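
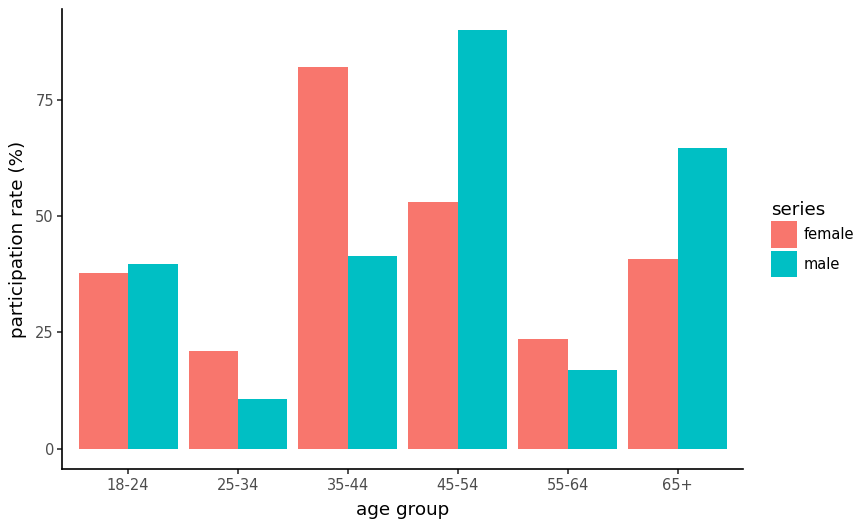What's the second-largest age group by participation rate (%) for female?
Top 3 for female: 35-44 ≈ 80, 45-54 ≈ 50, 65+ ≈ 40.

45-54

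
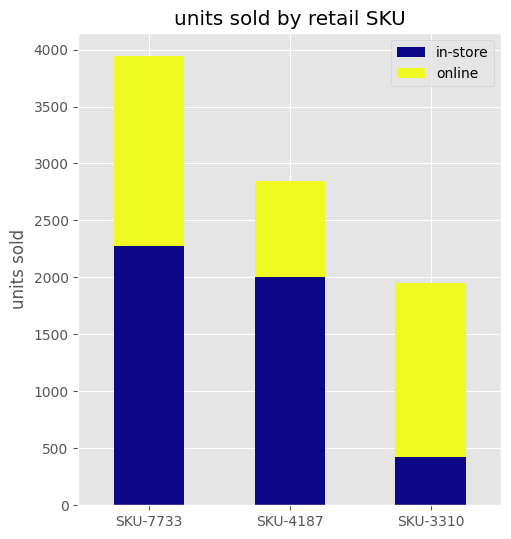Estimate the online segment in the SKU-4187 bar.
≈ 1000

online top ≈ 3000, bottom ≈ 2000; segment ≈ 1000.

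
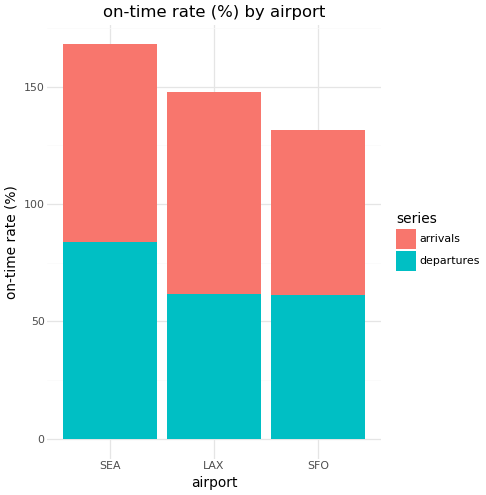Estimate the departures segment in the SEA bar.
departures top ≈ 80, bottom ≈ 0; segment ≈ 80.

≈ 80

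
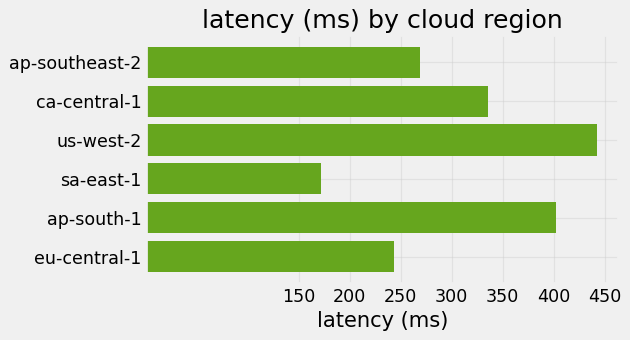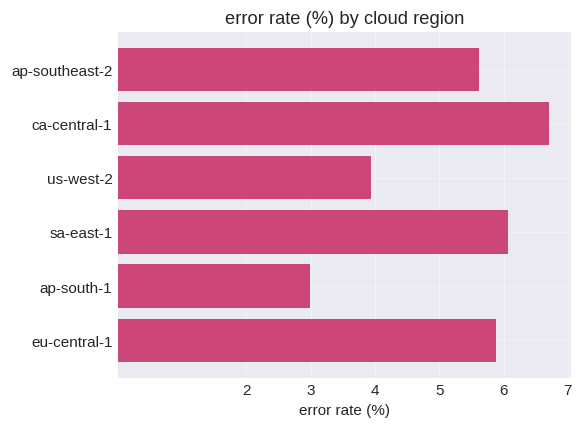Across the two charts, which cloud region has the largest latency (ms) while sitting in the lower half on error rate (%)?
us-west-2

Chart 2 median error rate (%) ≈ 6; below-median cloud regions: ap-southeast-2, us-west-2, ap-south-1. Among those, us-west-2 has the highest latency (ms) (≈ 450).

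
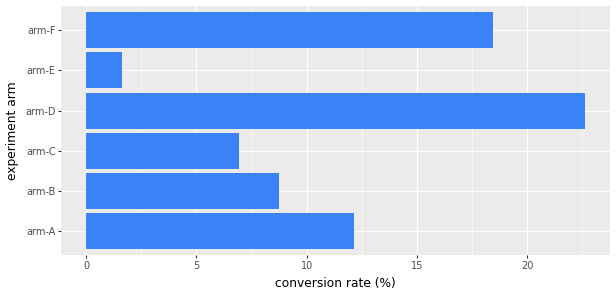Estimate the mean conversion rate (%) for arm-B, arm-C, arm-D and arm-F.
≈ 14

(8 + 6 + 22 + 18) / 4 ≈ 14.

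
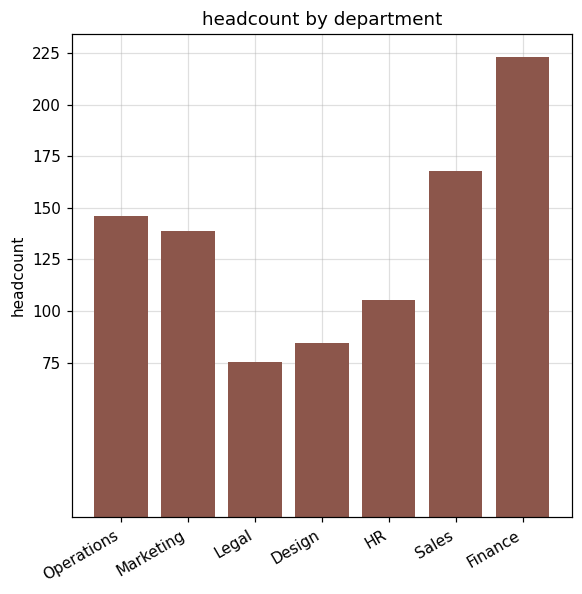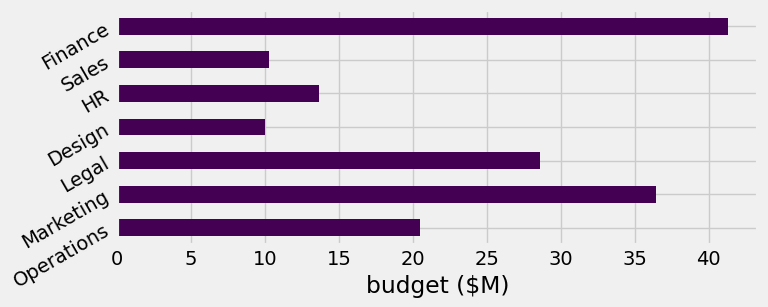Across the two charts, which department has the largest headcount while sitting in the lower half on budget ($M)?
Sales

Chart 2 median budget ($M) ≈ 20; below-median departments: Design, HR, Sales. Among those, Sales has the highest headcount (≈ 175).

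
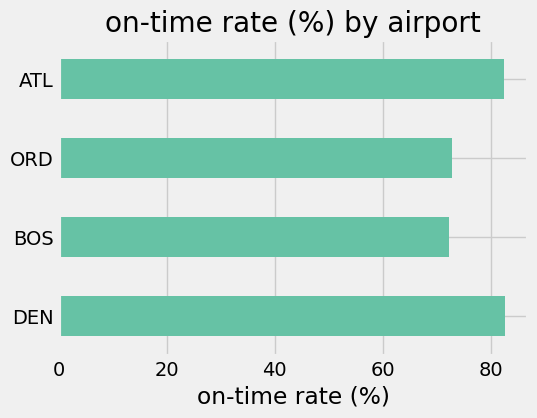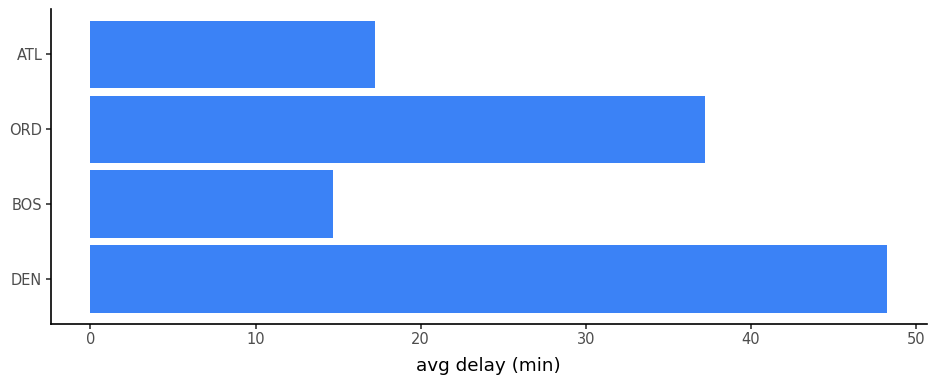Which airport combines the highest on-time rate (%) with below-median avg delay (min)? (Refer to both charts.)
ATL

Chart 2 median avg delay (min) ≈ 25; below-median airports: BOS, ATL. Among those, ATL has the highest on-time rate (%) (≈ 80).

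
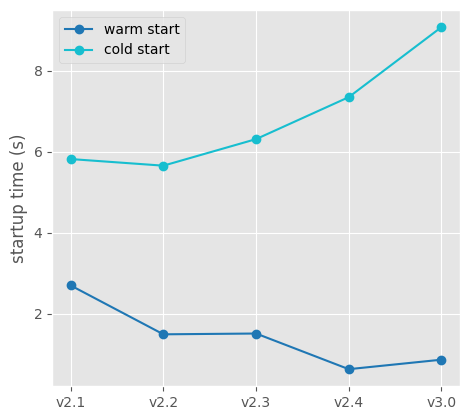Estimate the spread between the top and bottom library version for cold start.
≈ 3

Max v3.0 ≈ 9, min v2.2 ≈ 6; range ≈ 3.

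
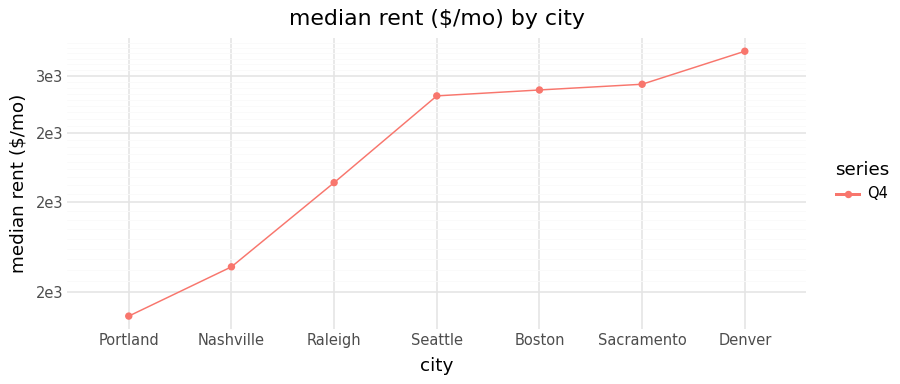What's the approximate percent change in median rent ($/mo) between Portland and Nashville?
Portland ≈ 1400, Nashville ≈ 1600; (1600 − 1400) / 1400 ≈ +14.3%.

≈ +14.3%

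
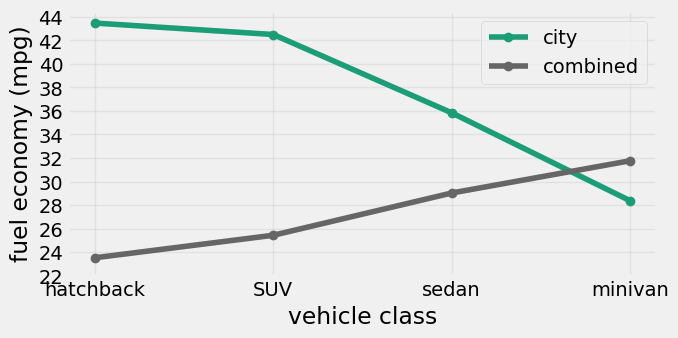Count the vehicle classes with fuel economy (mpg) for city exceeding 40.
2

Above 40: hatchback, SUV.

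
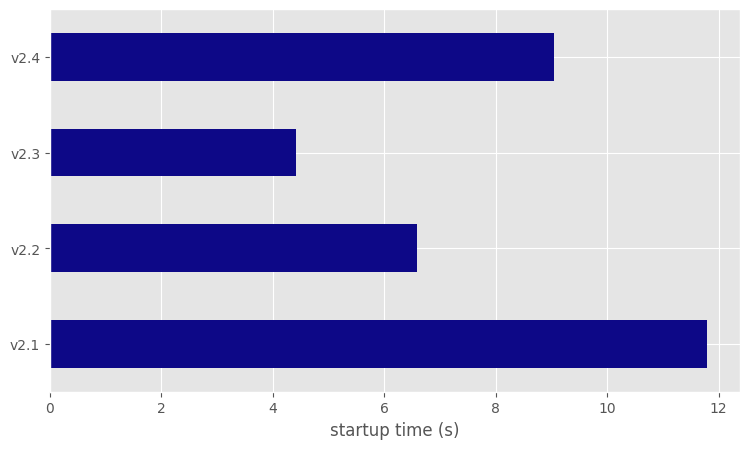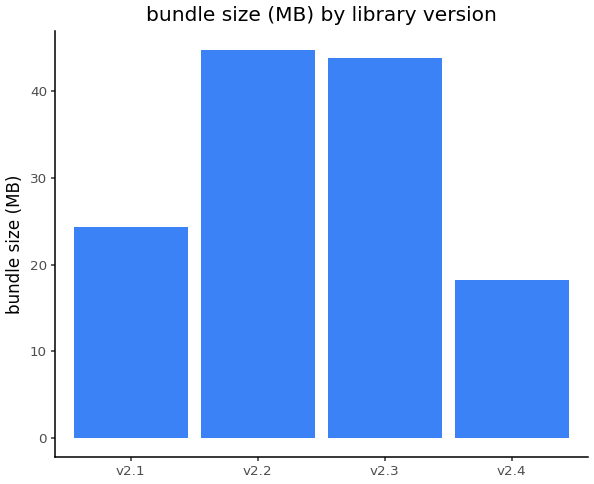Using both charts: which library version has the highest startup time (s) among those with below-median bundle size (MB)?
v2.1

Chart 2 median bundle size (MB) ≈ 35; below-median library versions: v2.1, v2.4. Among those, v2.1 has the highest startup time (s) (≈ 12).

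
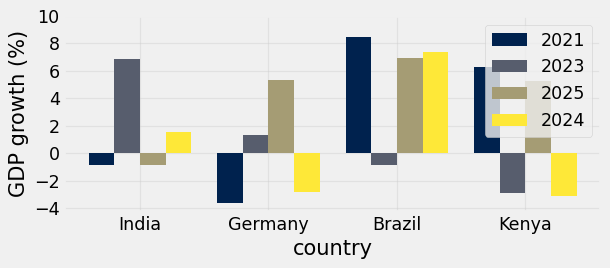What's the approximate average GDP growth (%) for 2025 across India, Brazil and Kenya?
(0 + 6 + 6) / 3 ≈ 4.

≈ 4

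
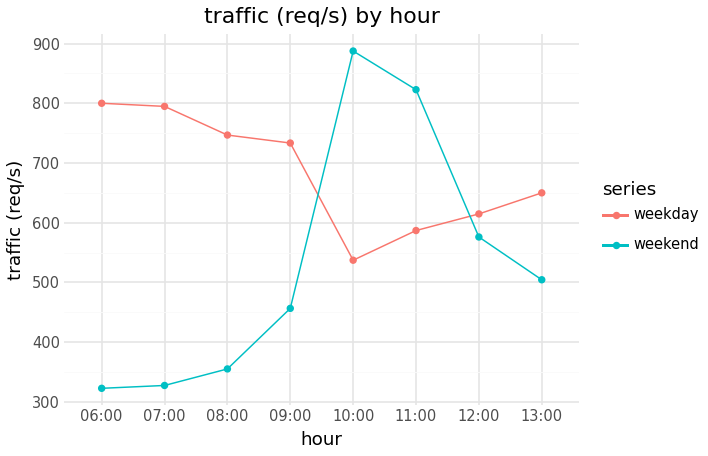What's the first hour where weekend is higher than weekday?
09:00: weekend ≈ 450 vs weekday ≈ 750 (not yet); 10:00: weekend ≈ 900 vs weekday ≈ 550 (first crossover).

10:00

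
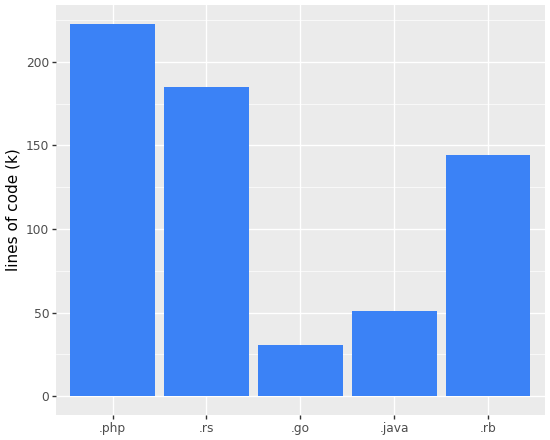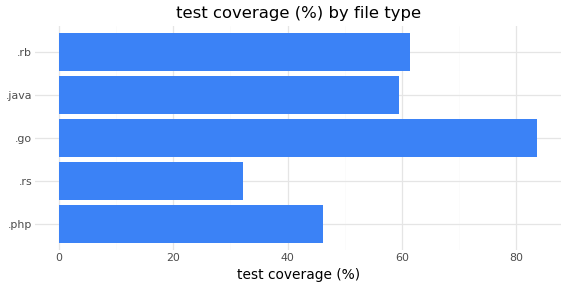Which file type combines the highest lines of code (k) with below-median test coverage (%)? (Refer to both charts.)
.php

Chart 2 median test coverage (%) ≈ 60; below-median file types: .php, .rs. Among those, .php has the highest lines of code (k) (≈ 225).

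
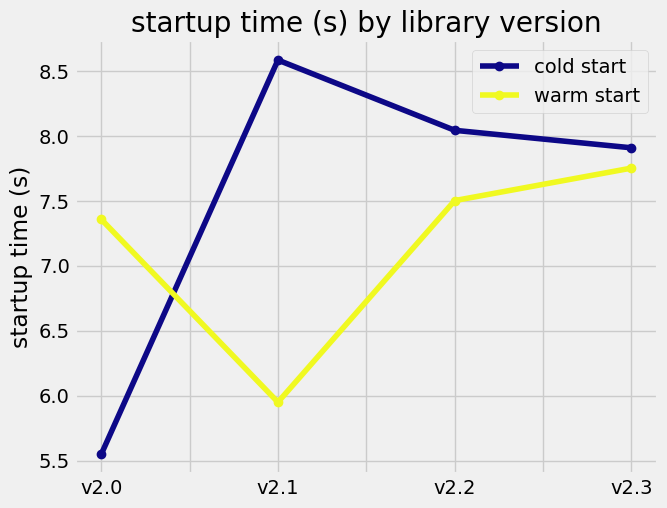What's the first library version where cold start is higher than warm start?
v2.0: cold start ≈ 5.5 vs warm start ≈ 7.5 (not yet); v2.1: cold start ≈ 8.5 vs warm start ≈ 6.0 (first crossover).

v2.1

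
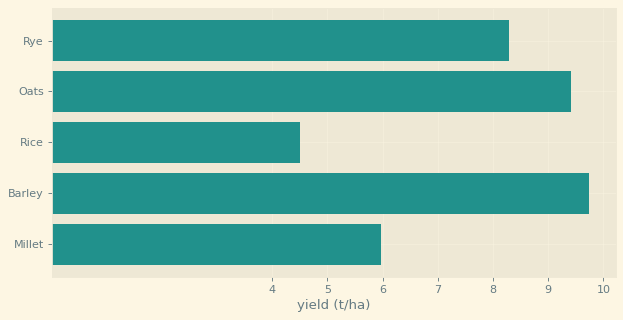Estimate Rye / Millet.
Rye ≈ 8, Millet ≈ 6; 8/6 ≈ 1.33.

≈ 1.33×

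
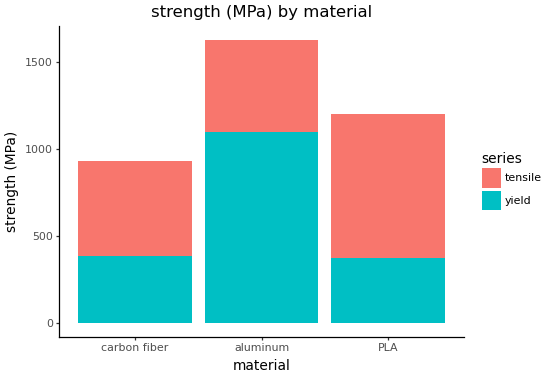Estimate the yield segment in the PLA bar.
yield top ≈ 400, bottom ≈ 0; segment ≈ 400.

≈ 400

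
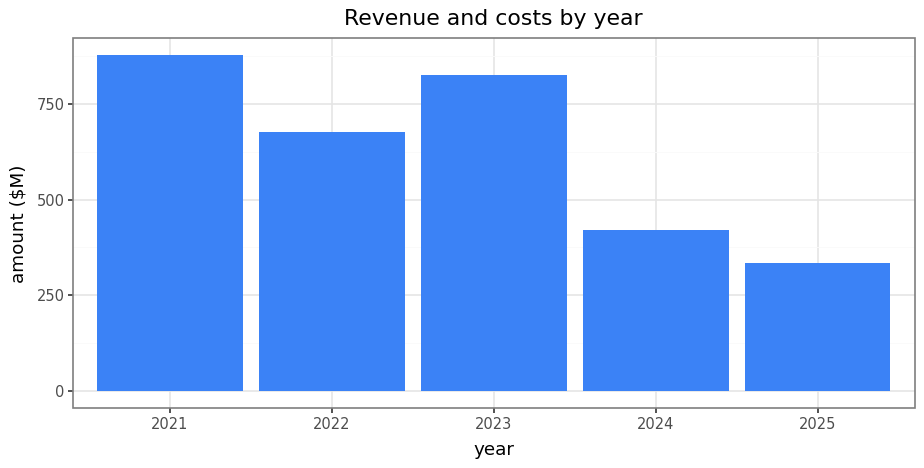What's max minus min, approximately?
Max 2021 ≈ 900, min 2025 ≈ 300; range ≈ 600.

≈ 600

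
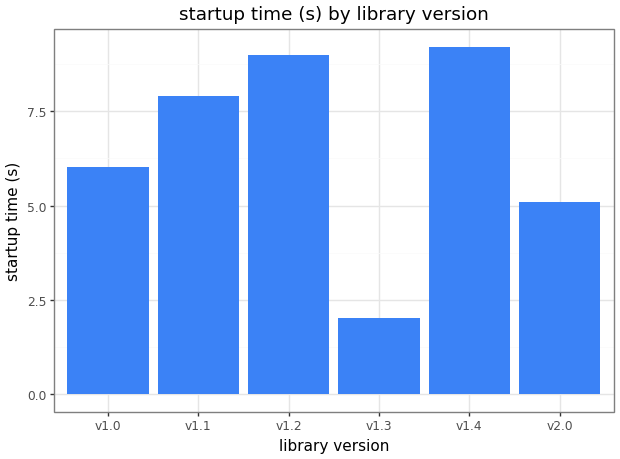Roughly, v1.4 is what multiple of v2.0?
v1.4 ≈ 9, v2.0 ≈ 5; 9/5 ≈ 1.8.

≈ 1.8×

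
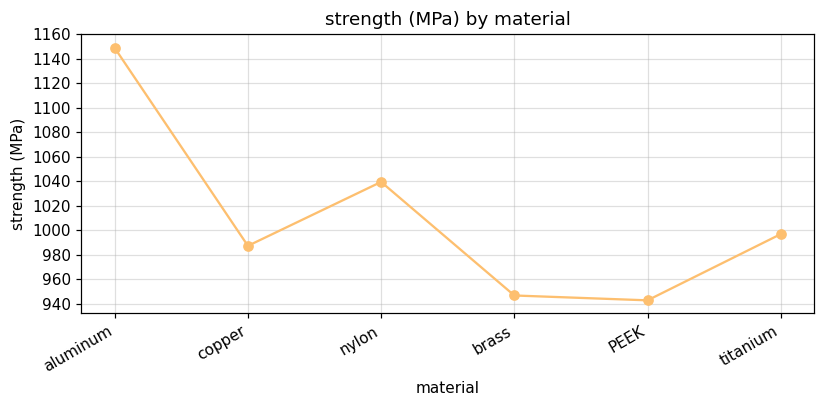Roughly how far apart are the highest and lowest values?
Max aluminum ≈ 1140, min PEEK ≈ 940; range ≈ 200.

≈ 200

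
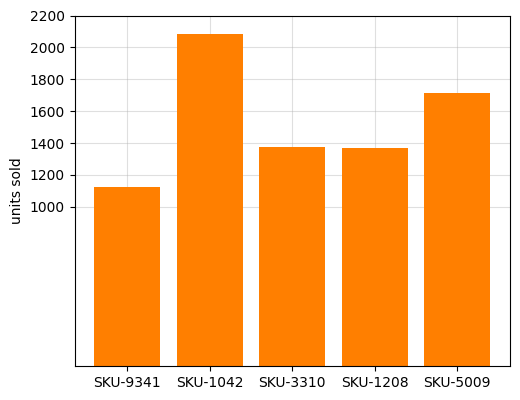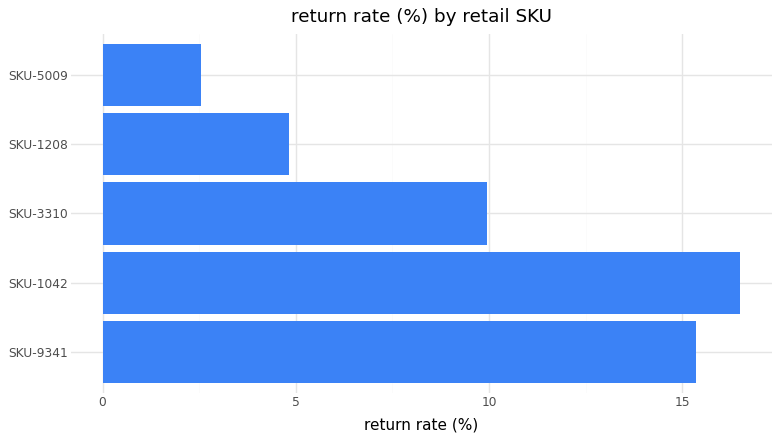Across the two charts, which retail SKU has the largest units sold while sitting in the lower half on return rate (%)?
Chart 2 median return rate (%) ≈ 10; below-median retail SKUs: SKU-1208, SKU-5009. Among those, SKU-5009 has the highest units sold (≈ 1800).

SKU-5009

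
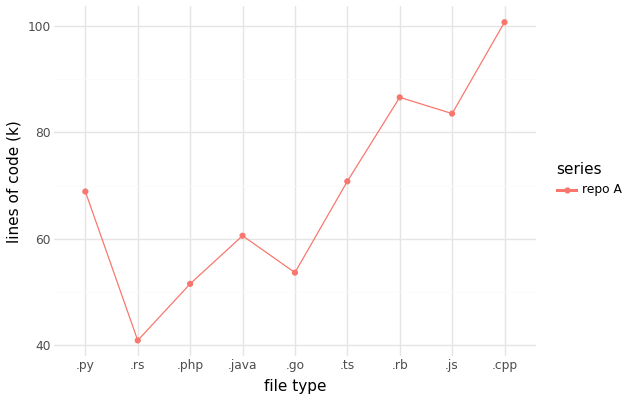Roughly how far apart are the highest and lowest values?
Max .cpp ≈ 100, min .rs ≈ 40; range ≈ 60.

≈ 60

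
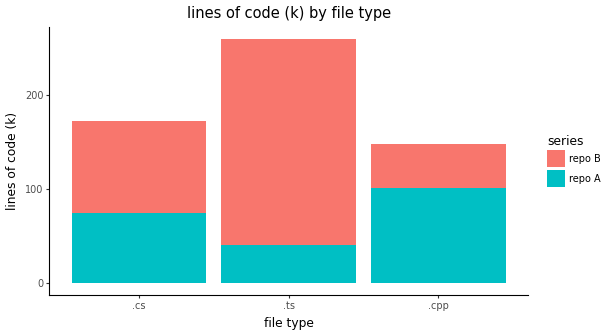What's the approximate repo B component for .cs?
≈ 100

repo B top ≈ 175, bottom ≈ 75; segment ≈ 100.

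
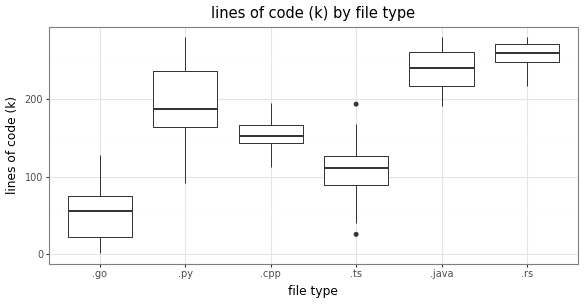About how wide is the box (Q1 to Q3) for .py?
Q3 ≈ 240, Q1 ≈ 160; IQR ≈ 80.

≈ 80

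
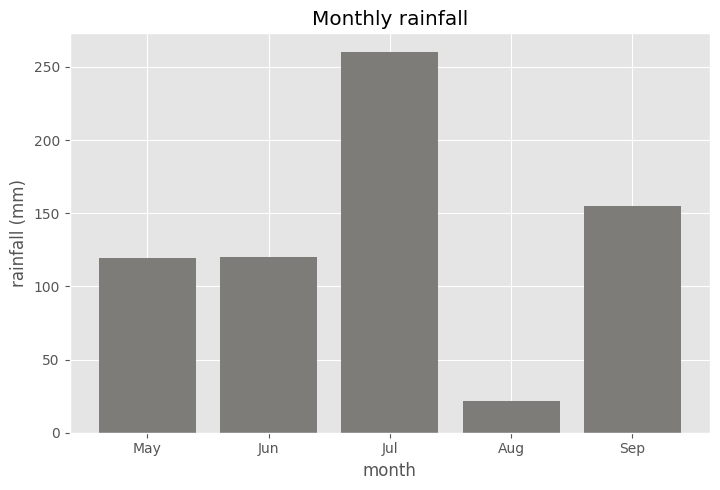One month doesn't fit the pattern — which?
Jul

Jul ≈ 250; the rest sit between ≈ 25 and ≈ 150.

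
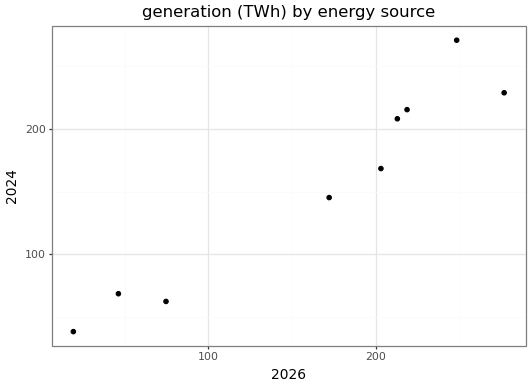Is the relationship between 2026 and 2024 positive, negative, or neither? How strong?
Points are positively correlated; strong (|r| ≈ 1.0).

positive, strong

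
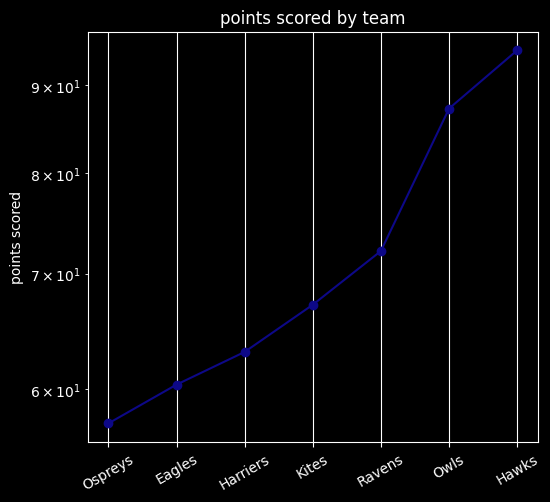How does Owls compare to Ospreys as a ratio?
Owls ≈ 85, Ospreys ≈ 55; 85/55 ≈ 1.55.

≈ 1.55×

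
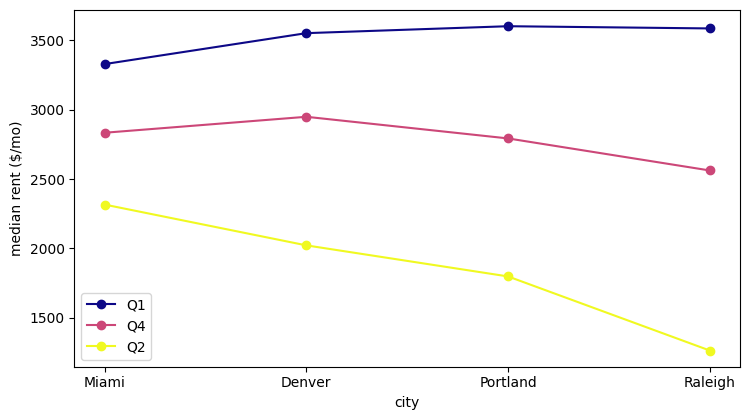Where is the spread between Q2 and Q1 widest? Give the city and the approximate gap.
Raleigh, ≈ 2400 $/mo

Raleigh: Q2 ≈ 1200, Q1 ≈ 3600 → gap ≈ 2400. Next-largest (Portland) is only ≈ 1800.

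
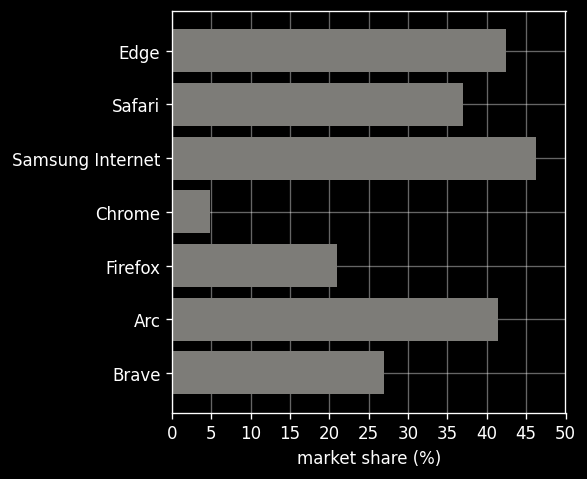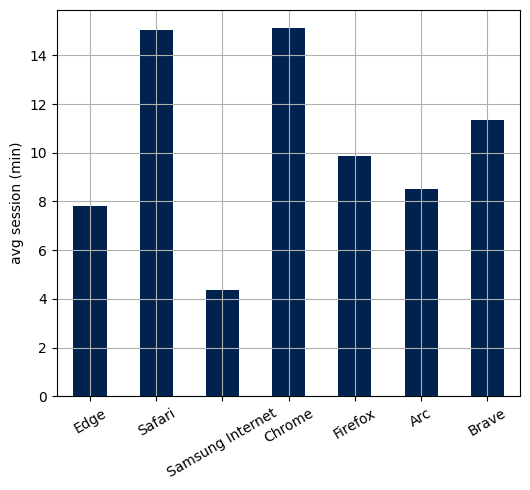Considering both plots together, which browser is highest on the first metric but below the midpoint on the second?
Chart 2 median avg session (min) ≈ 10; below-median browsers: Edge, Samsung Internet, Arc. Among those, Samsung Internet has the highest market share (%) (≈ 45).

Samsung Internet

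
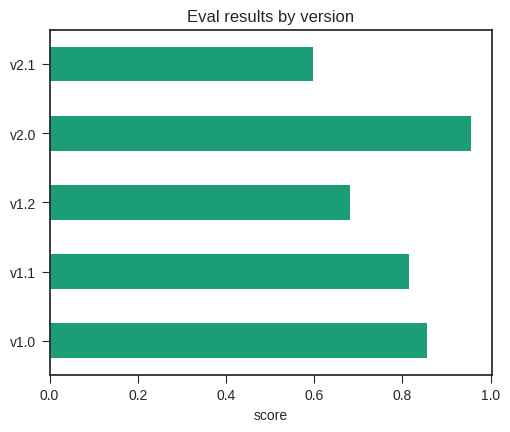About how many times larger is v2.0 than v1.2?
≈ 1.43×

v2.0 ≈ 1.0, v1.2 ≈ 0.7; 1.0/0.7 ≈ 1.43.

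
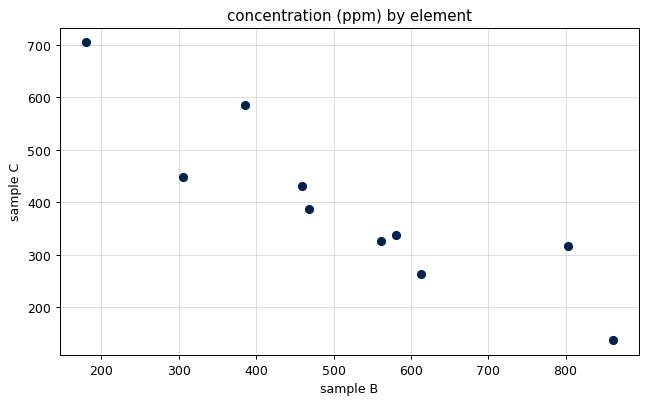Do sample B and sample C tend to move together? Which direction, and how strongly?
negative, strong

Points are negatively correlated; strong (|r| ≈ 0.9).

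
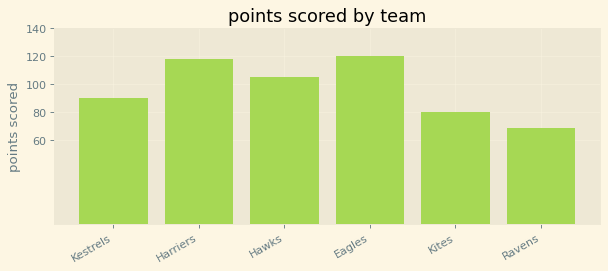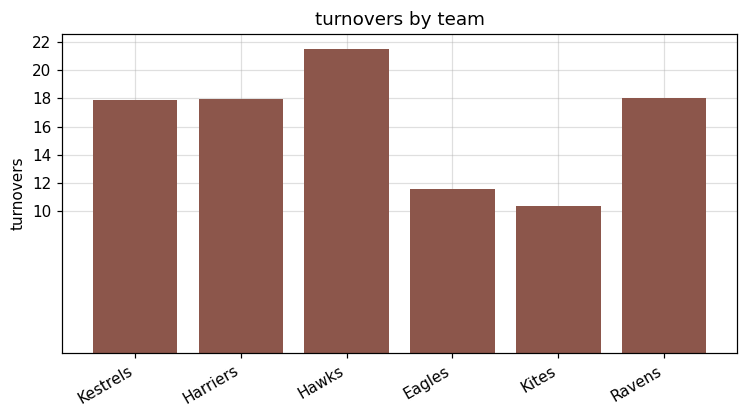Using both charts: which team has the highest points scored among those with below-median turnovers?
Chart 2 median turnovers ≈ 18; below-median teams: Kestrels, Eagles, Kites. Among those, Eagles has the highest points scored (≈ 120).

Eagles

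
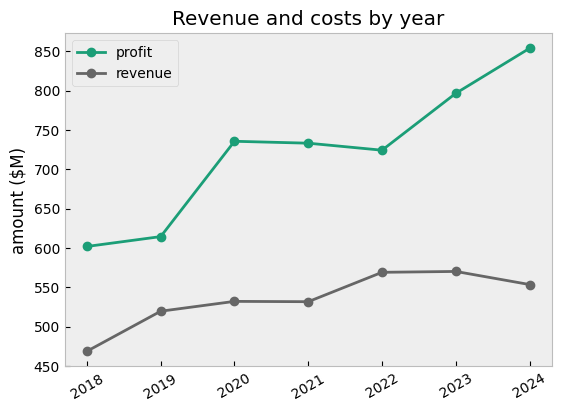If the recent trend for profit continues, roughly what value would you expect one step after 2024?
≈ 925

Last three: 700, 800, 850 → slope ≈ 75/step → next ≈ 925.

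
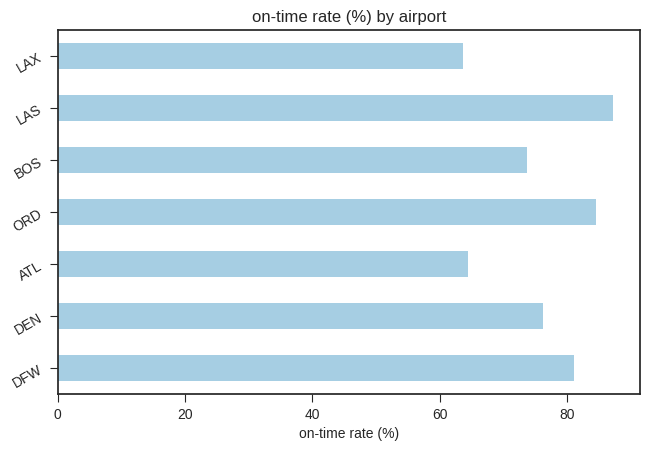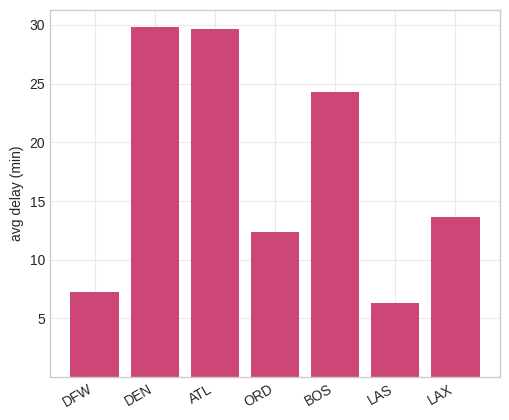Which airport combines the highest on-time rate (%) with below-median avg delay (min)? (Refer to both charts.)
Chart 2 median avg delay (min) ≈ 15; below-median airports: DFW, ORD, LAS. Among those, LAS has the highest on-time rate (%) (≈ 90).

LAS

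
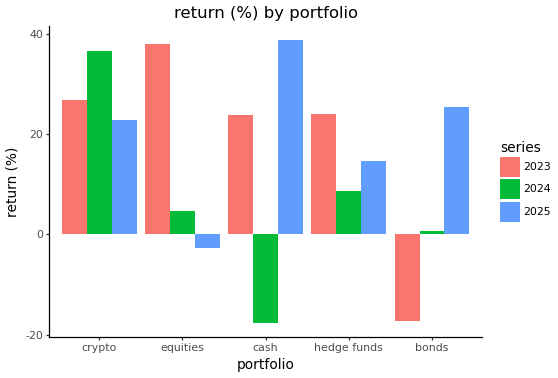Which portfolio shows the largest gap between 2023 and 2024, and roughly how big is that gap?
cash, ≈ 45 %

cash: 2023 ≈ 25, 2024 ≈ -20 → gap ≈ 45. Next-largest (equities) is only ≈ 35.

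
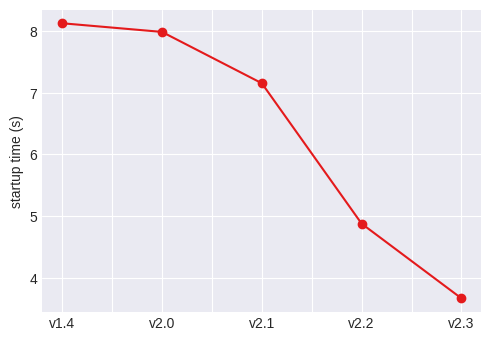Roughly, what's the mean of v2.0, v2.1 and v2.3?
≈ 6.17

(8.0 + 7.0 + 3.5) / 3 ≈ 6.17.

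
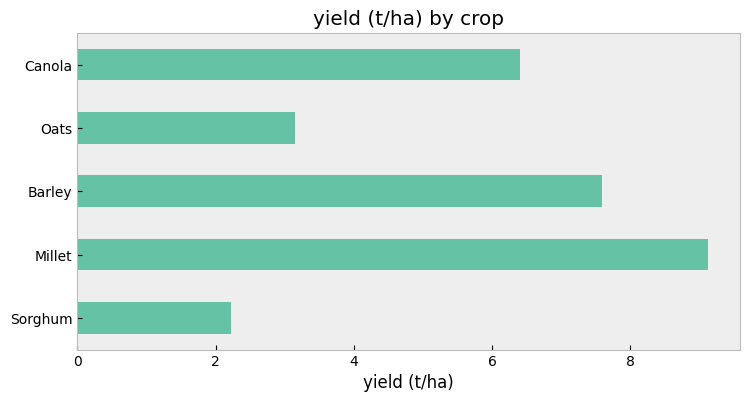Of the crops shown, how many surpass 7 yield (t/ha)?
Above 7: Millet, Barley.

2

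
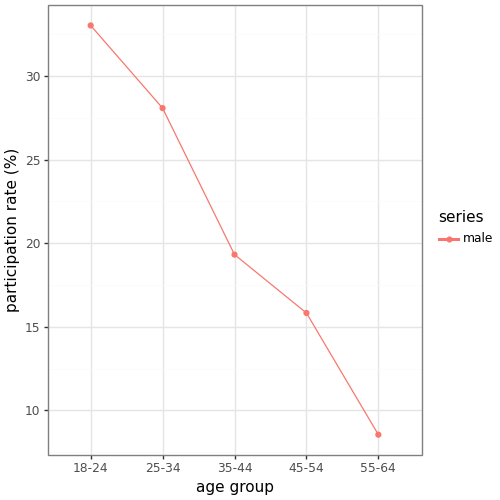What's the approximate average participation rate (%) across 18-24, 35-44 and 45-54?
(35 + 20 + 15) / 3 ≈ 23.

≈ 23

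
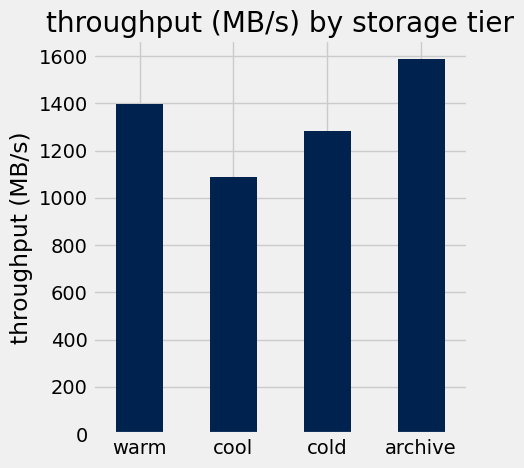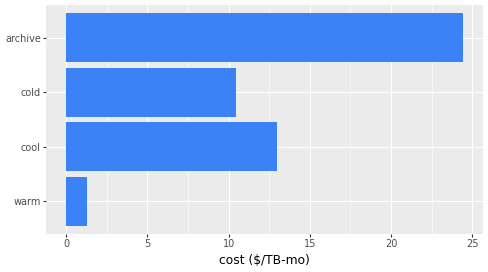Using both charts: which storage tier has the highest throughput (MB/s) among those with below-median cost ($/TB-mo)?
Chart 2 median cost ($/TB-mo) ≈ 10; below-median storage tiers: warm, cold. Among those, warm has the highest throughput (MB/s) (≈ 1400).

warm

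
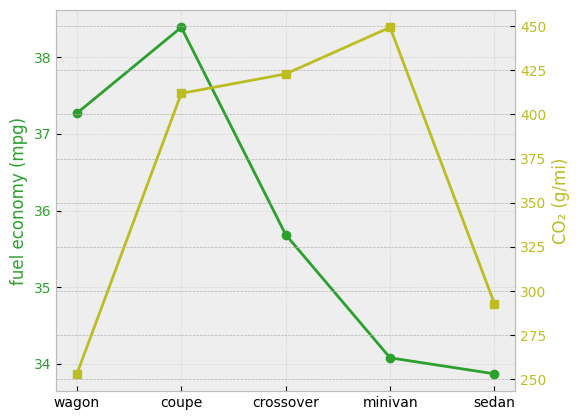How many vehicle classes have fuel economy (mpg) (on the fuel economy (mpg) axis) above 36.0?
2

Above 36.0: wagon, coupe.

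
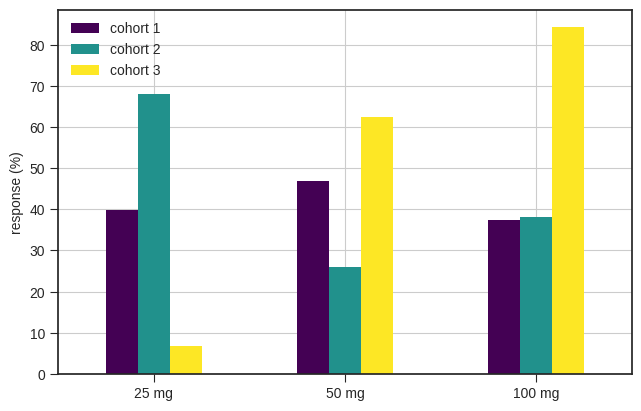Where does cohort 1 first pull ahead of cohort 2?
50 mg

25 mg: cohort 1 ≈ 40 vs cohort 2 ≈ 70 (not yet); 50 mg: cohort 1 ≈ 50 vs cohort 2 ≈ 30 (first crossover).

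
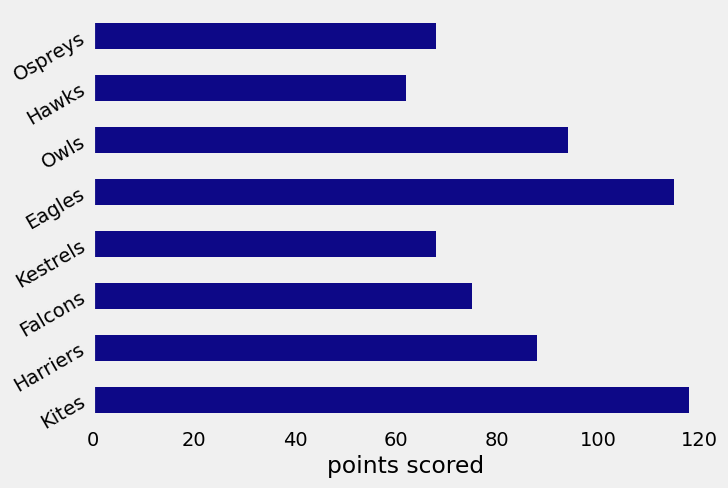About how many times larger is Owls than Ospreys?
≈ 1.29×

Owls ≈ 90, Ospreys ≈ 70; 90/70 ≈ 1.29.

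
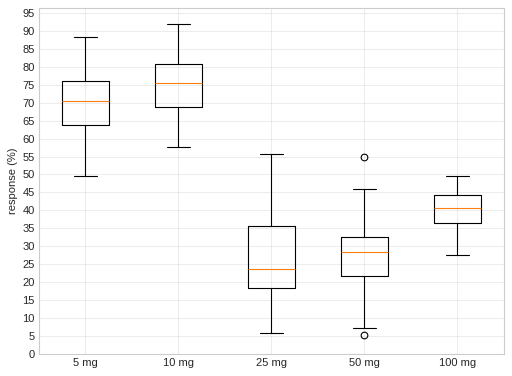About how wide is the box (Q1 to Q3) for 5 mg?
Q3 ≈ 75, Q1 ≈ 65; IQR ≈ 10.

≈ 10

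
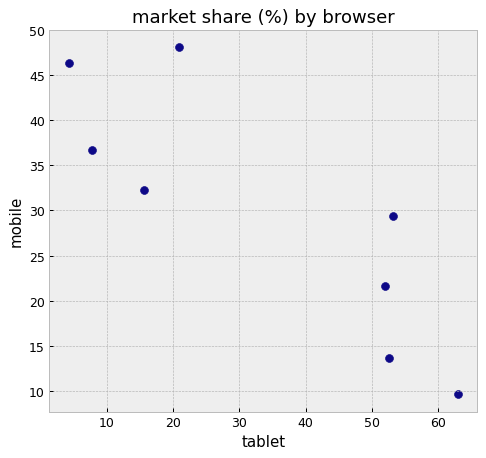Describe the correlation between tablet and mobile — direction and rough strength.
Points are negatively correlated; strong (|r| ≈ 0.8).

negative, strong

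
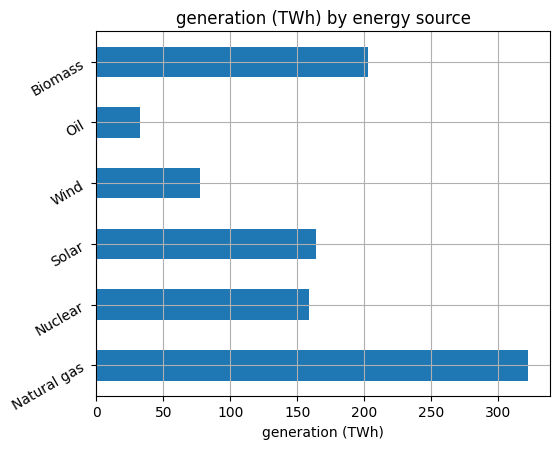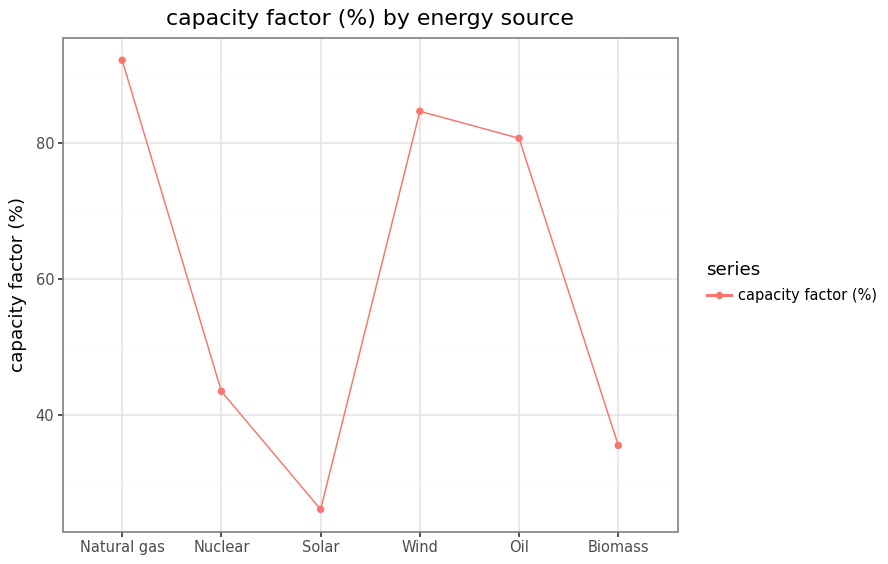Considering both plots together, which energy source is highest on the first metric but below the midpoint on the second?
Chart 2 median capacity factor (%) ≈ 60; below-median energy sources: Nuclear, Solar, Biomass. Among those, Biomass has the highest generation (TWh) (≈ 200).

Biomass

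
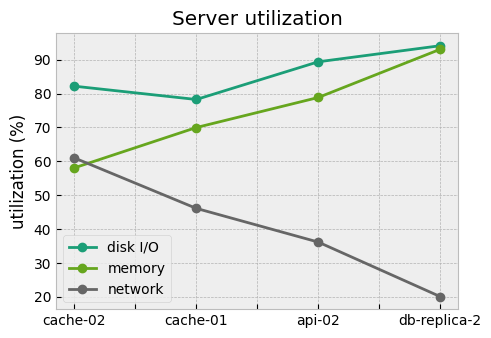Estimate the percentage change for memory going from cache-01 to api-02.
cache-01 ≈ 70, api-02 ≈ 80; (80 − 70) / 70 ≈ +14.3%.

≈ +14.3%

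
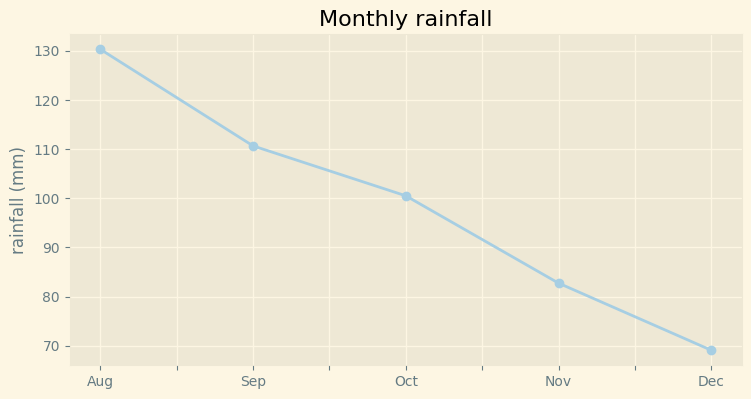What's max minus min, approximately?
Max Aug ≈ 130, min Dec ≈ 70; range ≈ 60.

≈ 60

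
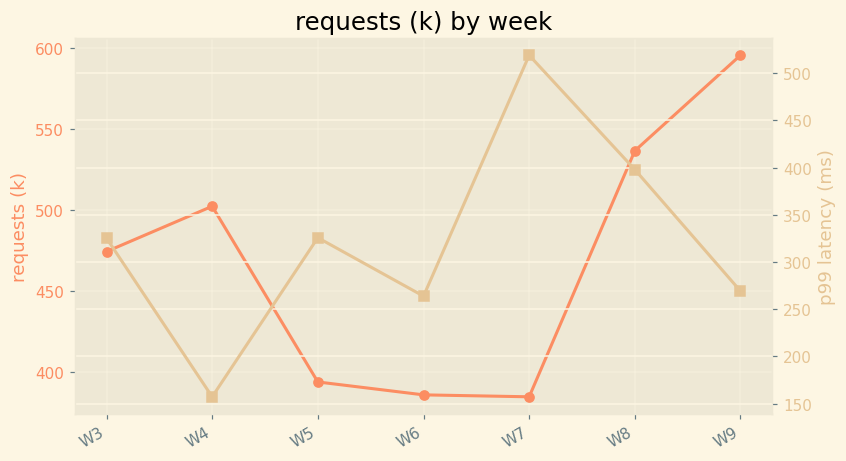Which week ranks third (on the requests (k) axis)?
Top 4 (on the requests (k) axis): W9 ≈ 600, W8 ≈ 540, W4 ≈ 500, W3 ≈ 480.

W4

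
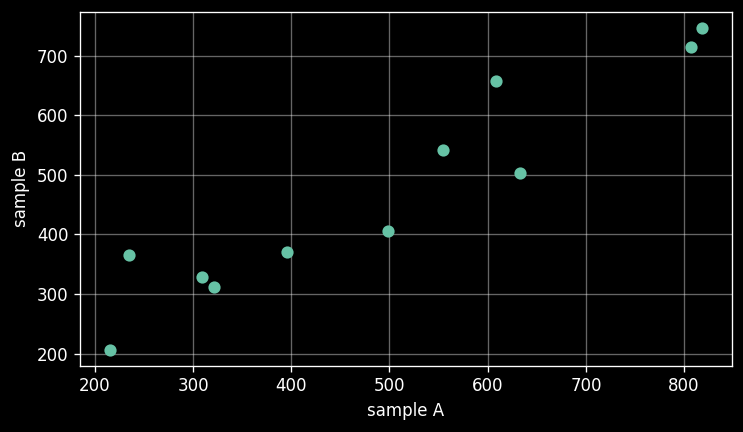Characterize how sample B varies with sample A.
positive, strong

Points are positively correlated; strong (|r| ≈ 0.9).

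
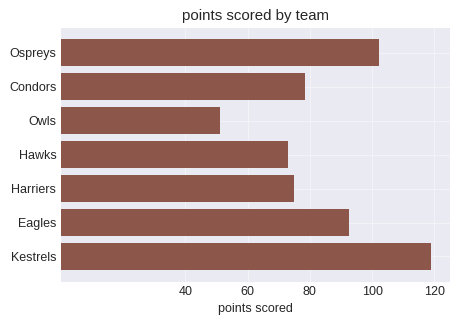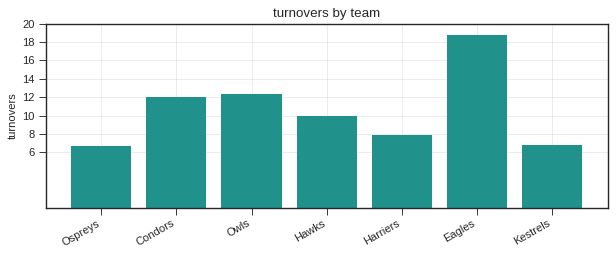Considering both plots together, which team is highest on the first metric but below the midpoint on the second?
Chart 2 median turnovers ≈ 10; below-median teams: Ospreys, Harriers, Kestrels. Among those, Kestrels has the highest points scored (≈ 120).

Kestrels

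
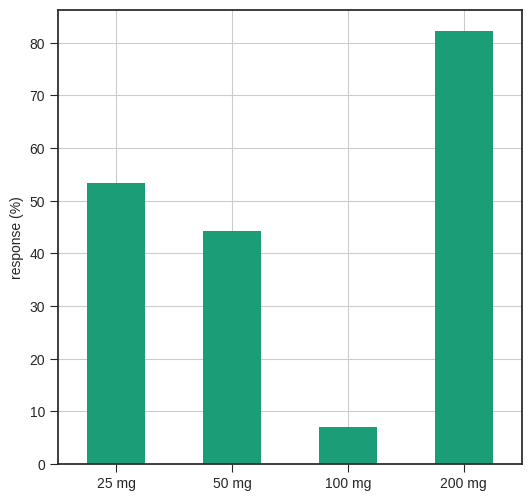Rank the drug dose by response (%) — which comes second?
25 mg

Top 3: 200 mg ≈ 80, 25 mg ≈ 50, 50 mg ≈ 40.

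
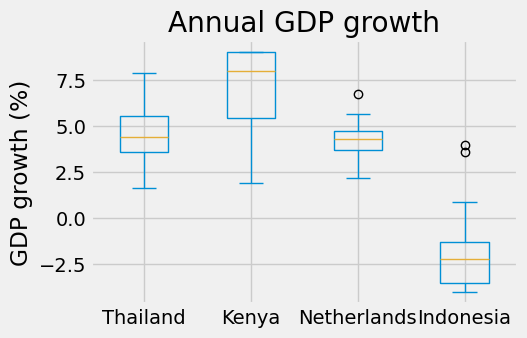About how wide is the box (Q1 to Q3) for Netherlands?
Q3 ≈ 5, Q1 ≈ 4; IQR ≈ 1.

≈ 1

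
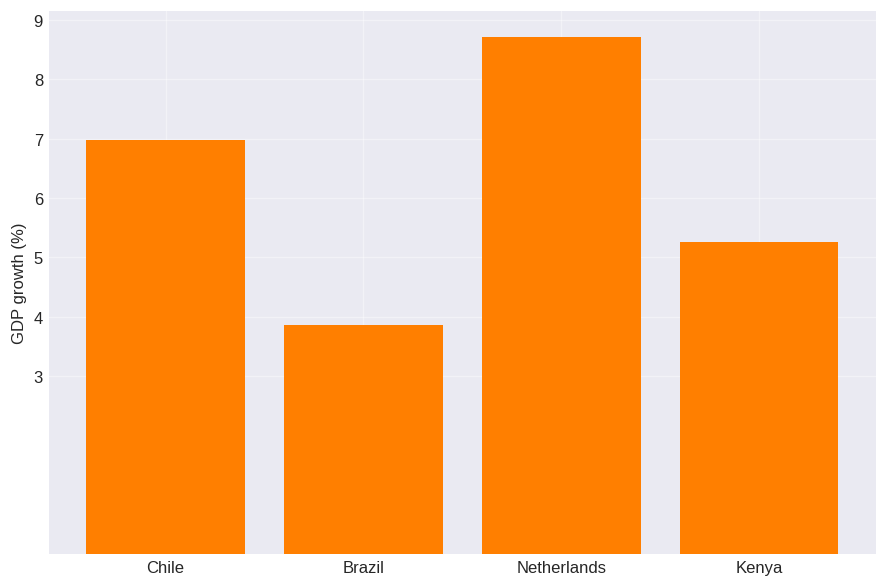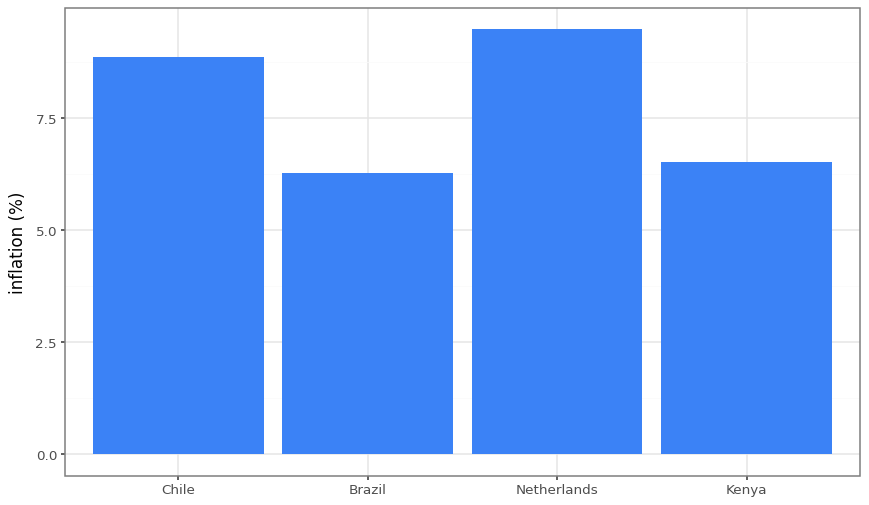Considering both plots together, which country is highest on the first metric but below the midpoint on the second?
Chart 2 median inflation (%) ≈ 8; below-median countries: Brazil, Kenya. Among those, Kenya has the highest GDP growth (%) (≈ 5).

Kenya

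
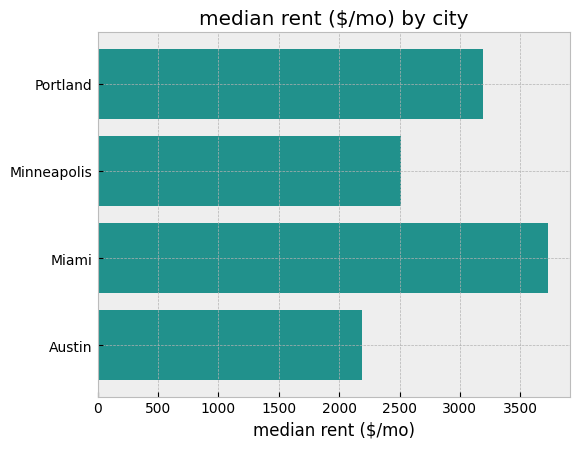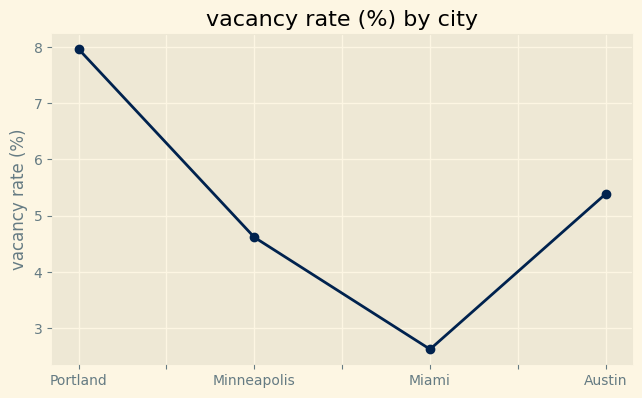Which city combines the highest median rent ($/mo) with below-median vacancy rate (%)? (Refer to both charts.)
Miami

Chart 2 median vacancy rate (%) ≈ 5; below-median cities: Minneapolis, Miami. Among those, Miami has the highest median rent ($/mo) (≈ 3500).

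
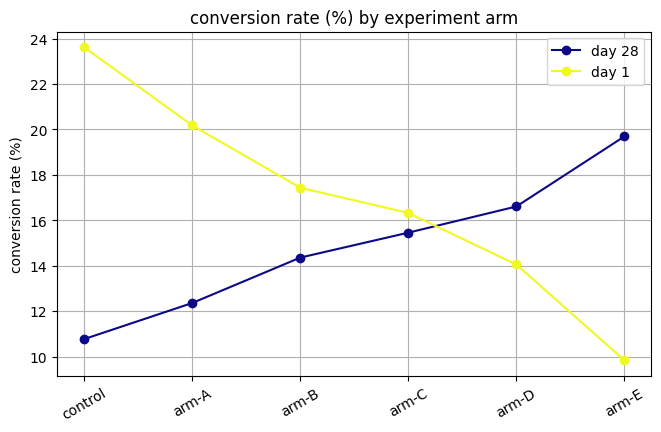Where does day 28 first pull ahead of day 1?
arm-D

arm-C: day 28 ≈ 16 vs day 1 ≈ 16 (not yet); arm-D: day 28 ≈ 16 vs day 1 ≈ 14 (first crossover).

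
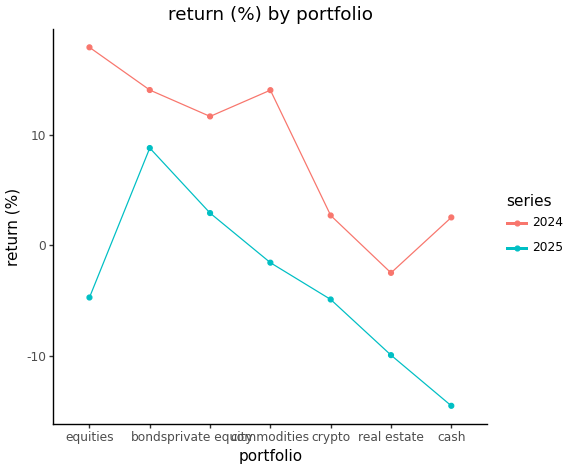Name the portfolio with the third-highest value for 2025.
commodities

Top 4 for 2025: bonds ≈ 10, private equity ≈ 5, commodities ≈ 0, equities ≈ -5.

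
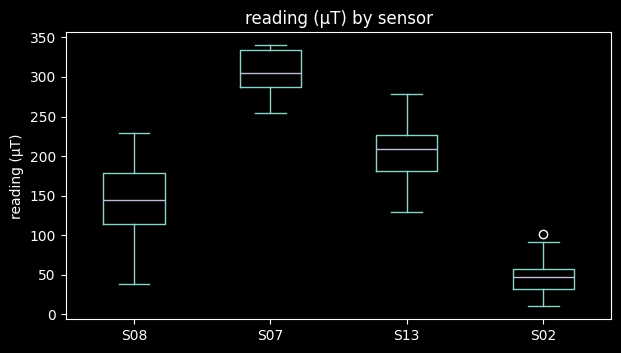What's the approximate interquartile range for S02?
≈ 25

Q3 ≈ 50, Q1 ≈ 25; IQR ≈ 25.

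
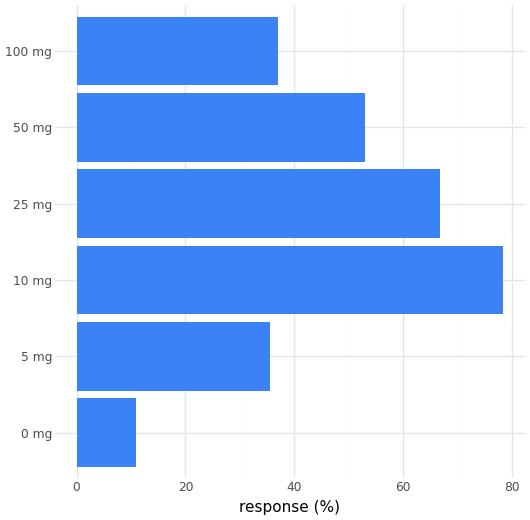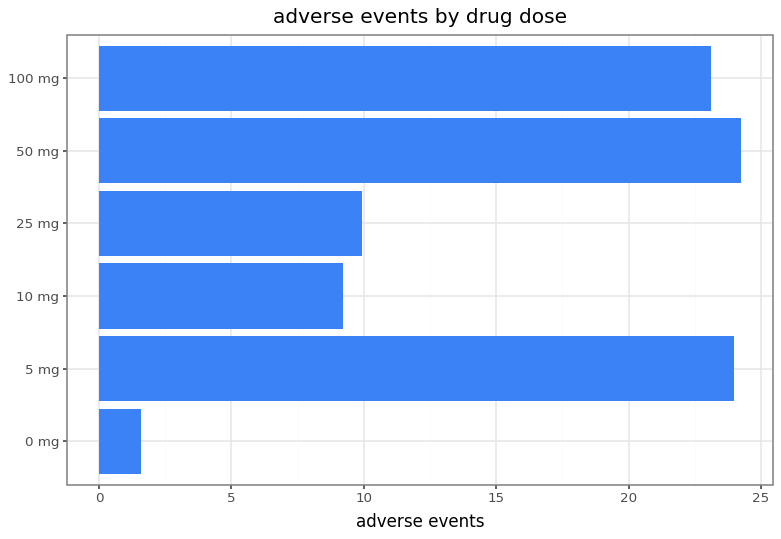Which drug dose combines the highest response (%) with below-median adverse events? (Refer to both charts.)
Chart 2 median adverse events ≈ 15; below-median drug doses: 0 mg, 10 mg, 25 mg. Among those, 10 mg has the highest response (%) (≈ 80).

10 mg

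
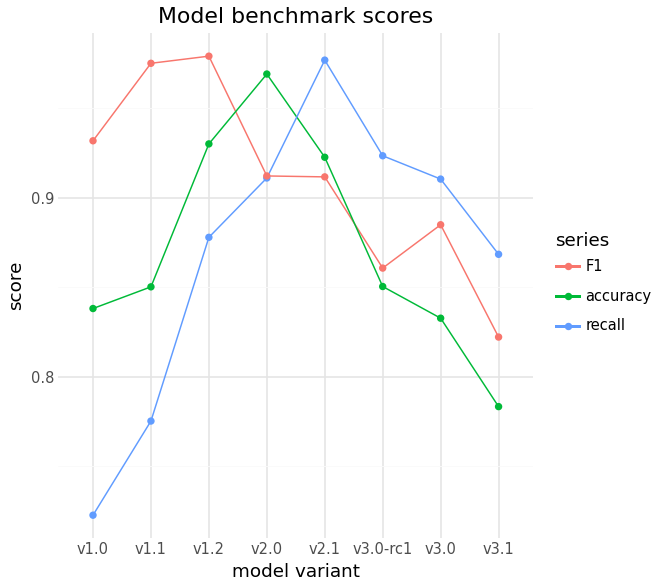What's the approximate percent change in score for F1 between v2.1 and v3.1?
≈ -11.1%

v2.1 ≈ 0.90, v3.1 ≈ 0.80; (0.80 − 0.90) / 0.90 ≈ -11.1%.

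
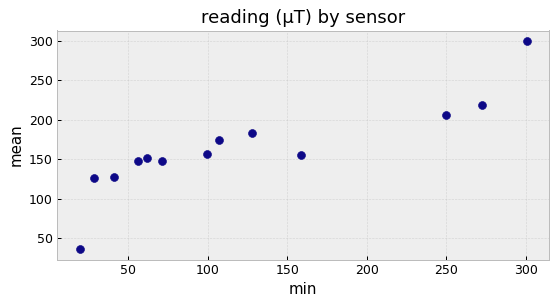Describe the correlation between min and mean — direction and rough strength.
Points are positively correlated; strong (|r| ≈ 0.9).

positive, strong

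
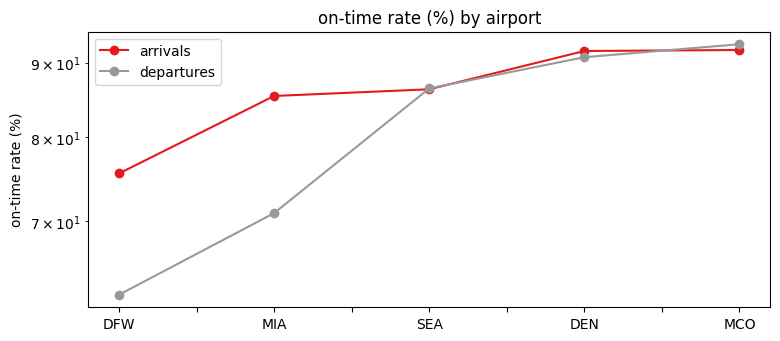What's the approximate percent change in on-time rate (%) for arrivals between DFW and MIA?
DFW ≈ 75, MIA ≈ 85; (85 − 75) / 75 ≈ +13.3%.

≈ +13.3%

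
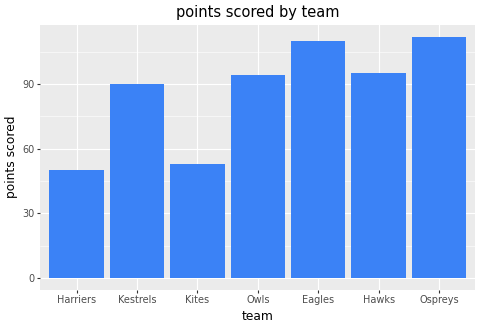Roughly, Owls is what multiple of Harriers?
≈ 1.8×

Owls ≈ 90, Harriers ≈ 50; 90/50 ≈ 1.8.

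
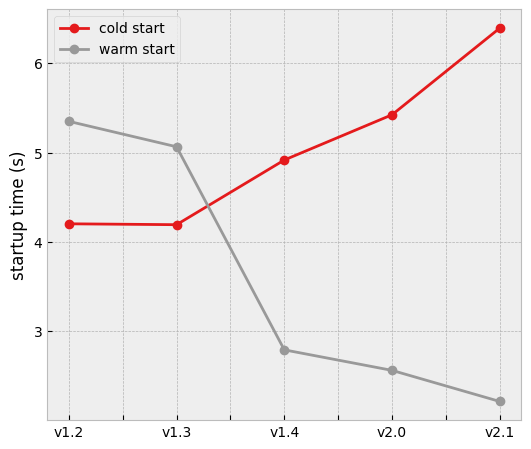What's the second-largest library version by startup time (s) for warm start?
Top 3 for warm start: v1.2 ≈ 5.5, v1.3 ≈ 5.0, v1.4 ≈ 3.0.

v1.3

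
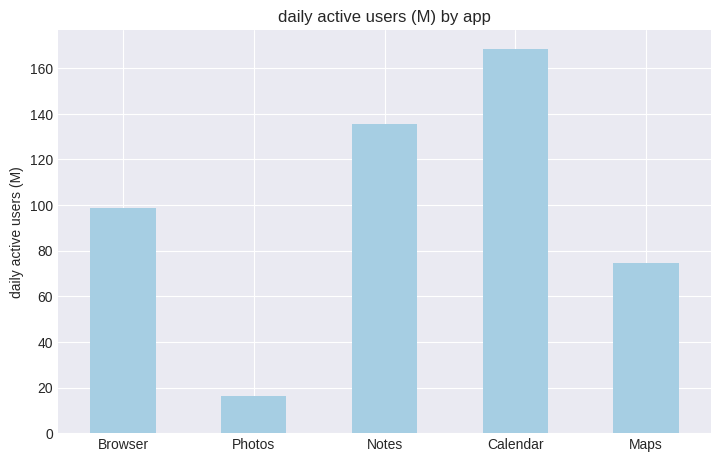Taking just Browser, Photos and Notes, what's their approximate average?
(100 + 20 + 140) / 3 ≈ 87.

≈ 87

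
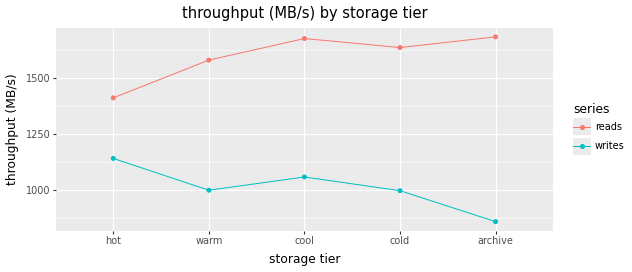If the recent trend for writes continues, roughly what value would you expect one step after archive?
Last three: 1100, 1000, 900 → slope ≈ -100/step → next ≈ 800.

≈ 800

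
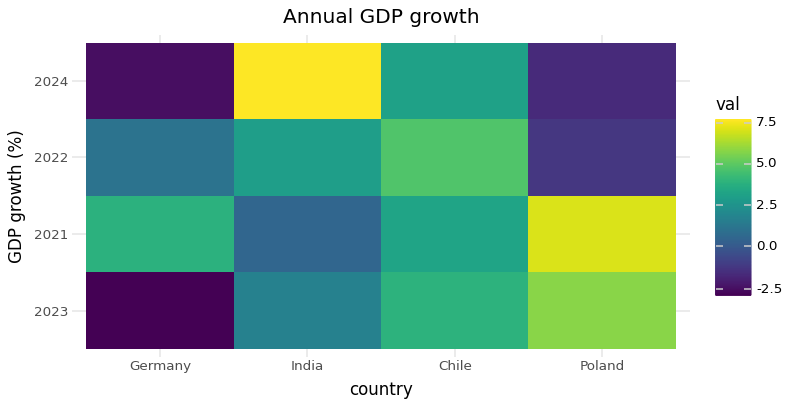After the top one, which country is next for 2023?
Top 3 for 2023: Poland ≈ 6, Chile ≈ 4, India ≈ 2.

Chile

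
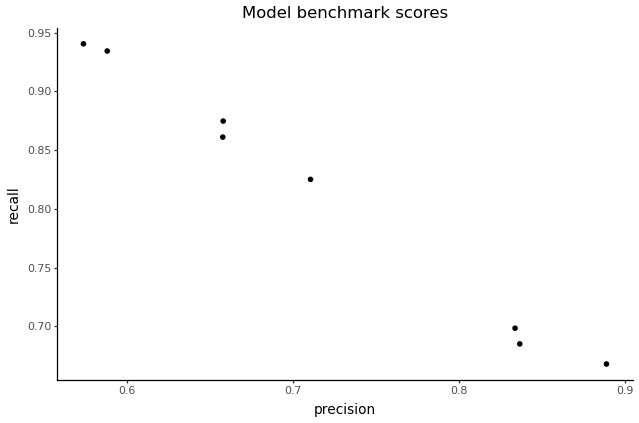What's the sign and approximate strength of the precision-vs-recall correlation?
negative, strong

Points are negatively correlated; strong (|r| ≈ 1.0).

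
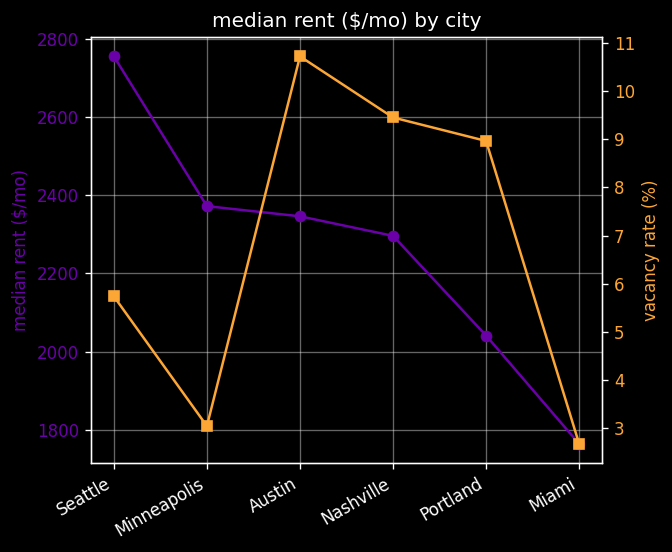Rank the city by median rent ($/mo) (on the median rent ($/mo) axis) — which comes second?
Top 3 (on the median rent ($/mo) axis): Seattle ≈ 2800, Minneapolis ≈ 2400, Austin ≈ 2300.

Minneapolis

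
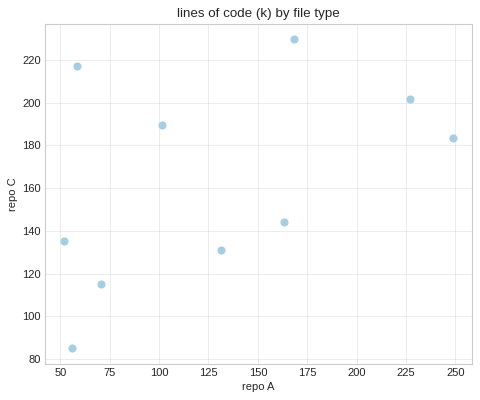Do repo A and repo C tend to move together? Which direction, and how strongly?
positive, moderate

Points are positively correlated; moderate (|r| ≈ 0.5).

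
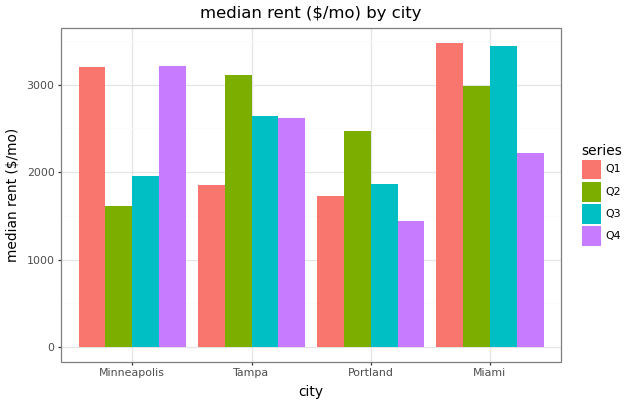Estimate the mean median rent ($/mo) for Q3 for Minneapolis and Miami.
(2000 + 3500) / 2 ≈ 2750.

≈ 2750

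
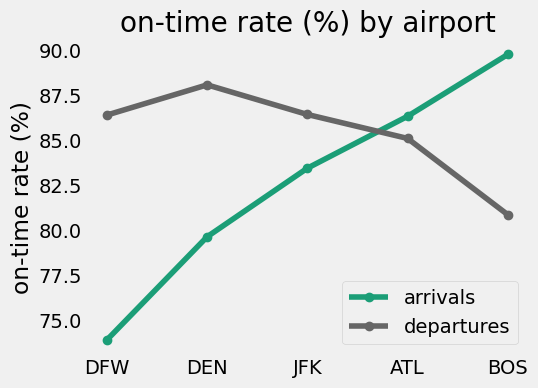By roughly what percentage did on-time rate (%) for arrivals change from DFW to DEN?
DFW ≈ 74, DEN ≈ 80; (80 − 74) / 74 ≈ +8.1%.

≈ +8.1%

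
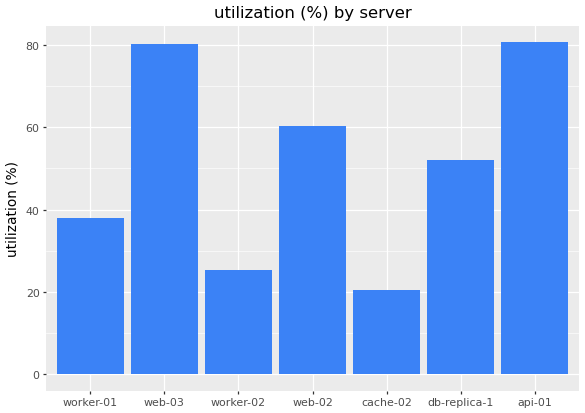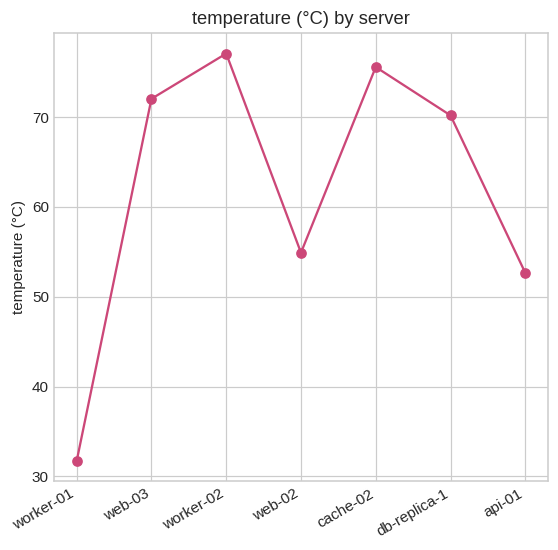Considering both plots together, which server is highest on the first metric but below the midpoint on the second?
Chart 2 median temperature (°C) ≈ 70; below-median servers: worker-01, web-02, api-01. Among those, api-01 has the highest utilization (%) (≈ 80).

api-01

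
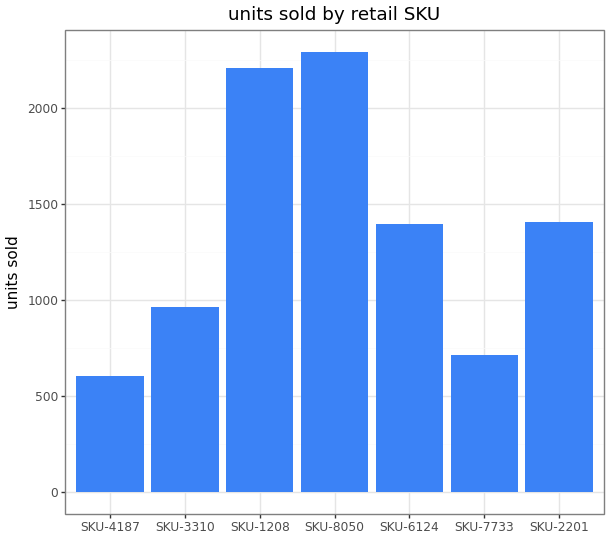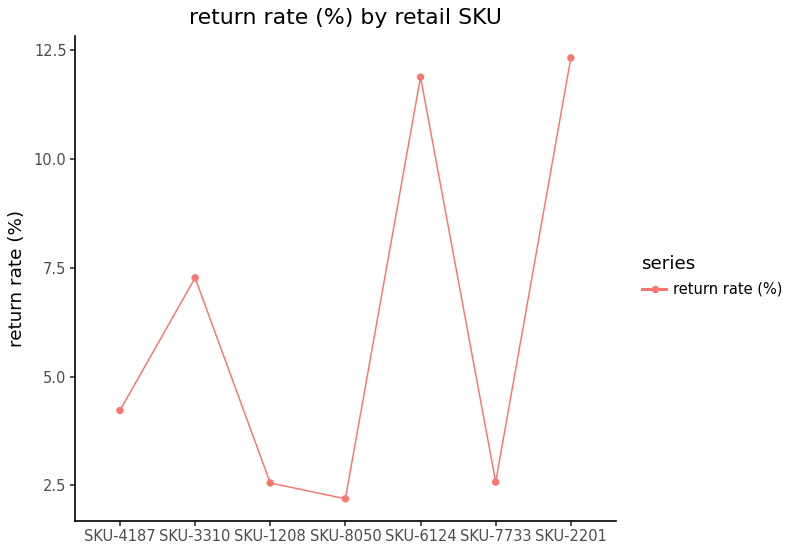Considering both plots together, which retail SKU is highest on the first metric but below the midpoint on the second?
SKU-8050

Chart 2 median return rate (%) ≈ 4; below-median retail SKUs: SKU-1208, SKU-8050, SKU-7733. Among those, SKU-8050 has the highest units sold (≈ 2500).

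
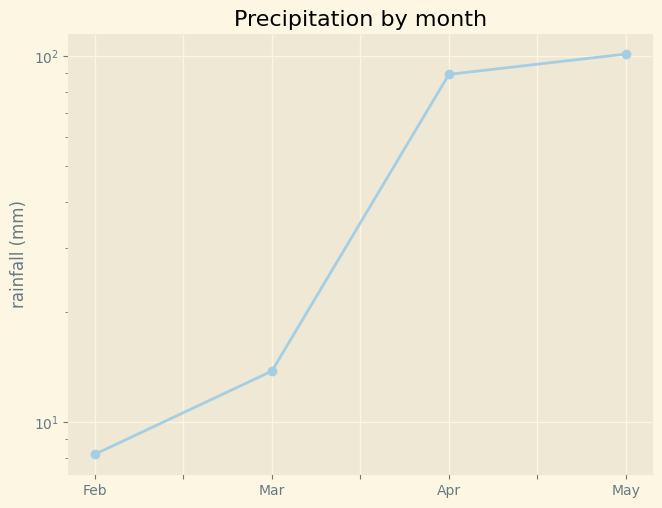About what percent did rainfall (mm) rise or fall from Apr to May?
≈ +11.1%

Apr ≈ 90, May ≈ 100; (100 − 90) / 90 ≈ +11.1%.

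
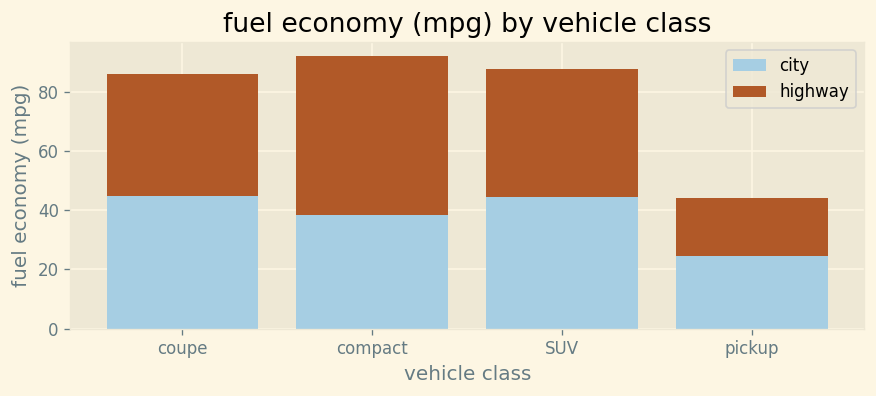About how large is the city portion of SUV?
city top ≈ 40, bottom ≈ 0; segment ≈ 40.

≈ 40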